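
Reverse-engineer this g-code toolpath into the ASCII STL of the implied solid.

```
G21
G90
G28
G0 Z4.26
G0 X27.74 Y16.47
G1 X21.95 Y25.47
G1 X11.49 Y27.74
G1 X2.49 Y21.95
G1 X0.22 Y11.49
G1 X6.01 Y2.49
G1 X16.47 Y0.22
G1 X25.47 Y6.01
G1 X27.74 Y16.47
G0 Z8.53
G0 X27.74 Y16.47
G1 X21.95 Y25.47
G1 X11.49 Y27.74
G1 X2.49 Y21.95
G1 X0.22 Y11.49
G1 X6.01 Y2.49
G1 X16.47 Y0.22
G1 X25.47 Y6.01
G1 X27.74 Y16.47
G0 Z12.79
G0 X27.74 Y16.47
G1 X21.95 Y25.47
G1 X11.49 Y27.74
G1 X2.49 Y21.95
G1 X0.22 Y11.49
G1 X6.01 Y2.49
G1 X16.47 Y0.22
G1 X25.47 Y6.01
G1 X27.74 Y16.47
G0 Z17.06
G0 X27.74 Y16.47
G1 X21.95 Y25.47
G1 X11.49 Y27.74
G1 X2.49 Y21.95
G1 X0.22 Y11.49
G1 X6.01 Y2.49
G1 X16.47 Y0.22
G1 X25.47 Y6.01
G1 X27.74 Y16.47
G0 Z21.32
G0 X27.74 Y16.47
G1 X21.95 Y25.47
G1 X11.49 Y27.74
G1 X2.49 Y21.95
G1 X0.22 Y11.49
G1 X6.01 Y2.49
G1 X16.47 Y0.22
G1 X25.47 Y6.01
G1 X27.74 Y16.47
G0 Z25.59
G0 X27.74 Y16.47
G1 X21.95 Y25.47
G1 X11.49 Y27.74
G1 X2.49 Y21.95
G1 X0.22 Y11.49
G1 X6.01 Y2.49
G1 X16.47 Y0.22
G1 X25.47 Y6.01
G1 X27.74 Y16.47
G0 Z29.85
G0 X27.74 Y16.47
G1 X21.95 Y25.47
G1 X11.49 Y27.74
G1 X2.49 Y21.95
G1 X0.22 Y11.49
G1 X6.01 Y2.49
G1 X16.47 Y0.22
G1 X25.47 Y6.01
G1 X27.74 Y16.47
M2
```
solid part
  facet normal 0.0000 0.0000 -1.0000
    outer loop
      vertex 11.49 27.74 0.00
      vertex 21.95 25.47 0.00
      vertex 27.74 16.47 0.00
    endloop
  endfacet
  facet normal 0.0000 0.0000 -1.0000
    outer loop
      vertex 2.49 21.95 0.00
      vertex 11.49 27.74 0.00
      vertex 27.74 16.47 0.00
    endloop
  endfacet
  facet normal 0.0000 0.0000 -1.0000
    outer loop
      vertex 0.22 11.49 0.00
      vertex 2.49 21.95 0.00
      vertex 27.74 16.47 0.00
    endloop
  endfacet
  facet normal 0.0000 0.0000 -1.0000
    outer loop
      vertex 6.01 2.49 0.00
      vertex 0.22 11.49 0.00
      vertex 27.74 16.47 0.00
    endloop
  endfacet
  facet normal 0.0000 0.0000 -1.0000
    outer loop
      vertex 16.47 0.22 0.00
      vertex 6.01 2.49 0.00
      vertex 27.74 16.47 0.00
    endloop
  endfacet
  facet normal 0.0000 0.0000 -1.0000
    outer loop
      vertex 25.47 6.01 0.00
      vertex 16.47 0.22 0.00
      vertex 27.74 16.47 0.00
    endloop
  endfacet
  facet normal 0.0000 0.0000 1.0000
    outer loop
      vertex 27.74 16.47 29.85
      vertex 21.95 25.47 29.85
      vertex 11.49 27.74 29.85
    endloop
  endfacet
  facet normal 0.0000 0.0000 1.0000
    outer loop
      vertex 27.74 16.47 29.85
      vertex 11.49 27.74 29.85
      vertex 2.49 21.95 29.85
    endloop
  endfacet
  facet normal 0.0000 0.0000 1.0000
    outer loop
      vertex 27.74 16.47 29.85
      vertex 2.49 21.95 29.85
      vertex 0.22 11.49 29.85
    endloop
  endfacet
  facet normal 0.0000 0.0000 1.0000
    outer loop
      vertex 27.74 16.47 29.85
      vertex 0.22 11.49 29.85
      vertex 6.01 2.49 29.85
    endloop
  endfacet
  facet normal 0.0000 0.0000 1.0000
    outer loop
      vertex 27.74 16.47 29.85
      vertex 6.01 2.49 29.85
      vertex 16.47 0.22 29.85
    endloop
  endfacet
  facet normal 0.0000 0.0000 1.0000
    outer loop
      vertex 27.74 16.47 29.85
      vertex 16.47 0.22 29.85
      vertex 25.47 6.01 29.85
    endloop
  endfacet
  facet normal 0.8410 0.5410 0.0000
    outer loop
      vertex 27.74 16.47 0.00
      vertex 21.95 25.47 0.00
      vertex 21.95 25.47 29.85
    endloop
  endfacet
  facet normal 0.8410 0.5410 0.0000
    outer loop
      vertex 27.74 16.47 0.00
      vertex 21.95 25.47 29.85
      vertex 27.74 16.47 29.85
    endloop
  endfacet
  facet normal 0.2121 0.9773 0.0000
    outer loop
      vertex 21.95 25.47 0.00
      vertex 11.49 27.74 0.00
      vertex 11.49 27.74 29.85
    endloop
  endfacet
  facet normal 0.2121 0.9773 0.0000
    outer loop
      vertex 21.95 25.47 0.00
      vertex 11.49 27.74 29.85
      vertex 21.95 25.47 29.85
    endloop
  endfacet
  facet normal -0.5410 0.8410 0.0000
    outer loop
      vertex 11.49 27.74 0.00
      vertex 2.49 21.95 0.00
      vertex 2.49 21.95 29.85
    endloop
  endfacet
  facet normal -0.5410 0.8410 0.0000
    outer loop
      vertex 11.49 27.74 0.00
      vertex 2.49 21.95 29.85
      vertex 11.49 27.74 29.85
    endloop
  endfacet
  facet normal -0.9773 0.2121 0.0000
    outer loop
      vertex 2.49 21.95 0.00
      vertex 0.22 11.49 0.00
      vertex 0.22 11.49 29.85
    endloop
  endfacet
  facet normal -0.9773 0.2121 0.0000
    outer loop
      vertex 2.49 21.95 0.00
      vertex 0.22 11.49 29.85
      vertex 2.49 21.95 29.85
    endloop
  endfacet
  facet normal -0.8410 -0.5410 0.0000
    outer loop
      vertex 0.22 11.49 0.00
      vertex 6.01 2.49 0.00
      vertex 6.01 2.49 29.85
    endloop
  endfacet
  facet normal -0.8410 -0.5410 0.0000
    outer loop
      vertex 0.22 11.49 0.00
      vertex 6.01 2.49 29.85
      vertex 0.22 11.49 29.85
    endloop
  endfacet
  facet normal -0.2121 -0.9773 0.0000
    outer loop
      vertex 6.01 2.49 0.00
      vertex 16.47 0.22 0.00
      vertex 16.47 0.22 29.85
    endloop
  endfacet
  facet normal -0.2121 -0.9773 0.0000
    outer loop
      vertex 6.01 2.49 0.00
      vertex 16.47 0.22 29.85
      vertex 6.01 2.49 29.85
    endloop
  endfacet
  facet normal 0.5410 -0.8410 0.0000
    outer loop
      vertex 16.47 0.22 0.00
      vertex 25.47 6.01 0.00
      vertex 25.47 6.01 29.85
    endloop
  endfacet
  facet normal 0.5410 -0.8410 0.0000
    outer loop
      vertex 16.47 0.22 0.00
      vertex 25.47 6.01 29.85
      vertex 16.47 0.22 29.85
    endloop
  endfacet
  facet normal 0.9773 -0.2121 0.0000
    outer loop
      vertex 25.47 6.01 0.00
      vertex 27.74 16.47 0.00
      vertex 27.74 16.47 29.85
    endloop
  endfacet
  facet normal 0.9773 -0.2121 0.0000
    outer loop
      vertex 25.47 6.01 0.00
      vertex 27.74 16.47 29.85
      vertex 25.47 6.01 29.85
    endloop
  endfacet
endsolid part

The G0 Z moves step by Δz≈4.26 mm. Every layer's G1 loop is the same polygon, so the solid is a straight extrusion of it from z=0 to z≈29.9. Closing with flat bottom and top caps and triangulating gives 28 facets — a regular 8-sided prism (a cylinder approximated with 8 flat sides), circumscribed radius ≈ 14 mm, height ≈ 29.9 mm.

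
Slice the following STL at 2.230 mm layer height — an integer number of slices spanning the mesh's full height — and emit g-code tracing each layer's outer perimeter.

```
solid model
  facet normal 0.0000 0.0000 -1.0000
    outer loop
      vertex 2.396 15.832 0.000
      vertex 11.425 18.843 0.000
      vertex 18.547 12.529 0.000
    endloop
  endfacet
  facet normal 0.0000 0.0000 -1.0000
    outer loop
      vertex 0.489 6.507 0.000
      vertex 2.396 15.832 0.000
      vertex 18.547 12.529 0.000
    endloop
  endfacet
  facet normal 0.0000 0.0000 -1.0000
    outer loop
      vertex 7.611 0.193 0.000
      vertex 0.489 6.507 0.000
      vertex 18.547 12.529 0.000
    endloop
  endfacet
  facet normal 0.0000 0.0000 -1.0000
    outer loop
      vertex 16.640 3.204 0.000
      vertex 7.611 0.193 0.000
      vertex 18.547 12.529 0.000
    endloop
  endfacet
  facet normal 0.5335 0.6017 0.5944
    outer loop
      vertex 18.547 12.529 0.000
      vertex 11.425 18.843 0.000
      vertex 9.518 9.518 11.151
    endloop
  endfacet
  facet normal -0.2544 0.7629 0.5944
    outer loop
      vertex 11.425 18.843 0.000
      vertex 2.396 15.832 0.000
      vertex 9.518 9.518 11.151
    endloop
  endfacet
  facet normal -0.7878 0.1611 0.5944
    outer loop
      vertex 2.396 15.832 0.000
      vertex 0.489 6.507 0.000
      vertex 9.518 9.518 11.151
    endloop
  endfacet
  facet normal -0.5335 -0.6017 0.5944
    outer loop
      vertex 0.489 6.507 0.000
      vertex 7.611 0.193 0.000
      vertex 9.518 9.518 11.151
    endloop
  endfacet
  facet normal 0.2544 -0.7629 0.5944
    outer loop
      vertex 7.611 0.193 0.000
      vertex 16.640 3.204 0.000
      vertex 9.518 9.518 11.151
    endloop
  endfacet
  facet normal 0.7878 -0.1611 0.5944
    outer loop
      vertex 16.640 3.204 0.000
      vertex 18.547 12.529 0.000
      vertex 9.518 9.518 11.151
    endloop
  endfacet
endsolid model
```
; perimeter-only toolpath
G21 ; units = mm
G90 ; absolute positioning
G28 ; home
; layer 1
G0 Z2.230
G0 X16.741 Y11.927
G1 X11.044 Y16.978
G1 X3.820 Y14.569
G1 X2.295 Y7.109
G1 X7.992 Y2.058
G1 X15.216 Y4.467
G1 X16.741 Y11.927
; layer 2
G0 Z4.460
G0 X14.935 Y11.325
G1 X10.662 Y15.113
G1 X5.245 Y13.306
G1 X4.101 Y7.711
G1 X8.374 Y3.923
G1 X13.791 Y5.730
G1 X14.935 Y11.325
; layer 3
G0 Z6.691
G0 X13.130 Y10.722
G1 X10.281 Y13.248
G1 X6.669 Y12.044
G1 X5.906 Y8.314
G1 X8.755 Y5.788
G1 X12.367 Y6.992
G1 X13.130 Y10.722
; layer 4
G0 Z8.921
G0 X11.324 Y10.120
G1 X9.899 Y11.383
G1 X8.094 Y10.781
G1 X7.712 Y8.916
G1 X9.137 Y7.653
G1 X10.942 Y8.255
G1 X11.324 Y10.120
M2 ; end

The solid is a regular 6-sided pyramid, base circumscribed radius ≈ 9.52 mm, apex at z ≈ 11.2 mm. Slicing at Δz = 2.230 mm — 5 equal slices spanning the solid's height, so layer i sits at z = i·h/5 — gives 4 non-empty perimeters. Each is a 6-segment closed polygon; G0 lifts to the layer z and rapids to the start vertex, then G1 traces the edges. The cross-section shrinks linearly with z (the slice at the apex is degenerate and omitted).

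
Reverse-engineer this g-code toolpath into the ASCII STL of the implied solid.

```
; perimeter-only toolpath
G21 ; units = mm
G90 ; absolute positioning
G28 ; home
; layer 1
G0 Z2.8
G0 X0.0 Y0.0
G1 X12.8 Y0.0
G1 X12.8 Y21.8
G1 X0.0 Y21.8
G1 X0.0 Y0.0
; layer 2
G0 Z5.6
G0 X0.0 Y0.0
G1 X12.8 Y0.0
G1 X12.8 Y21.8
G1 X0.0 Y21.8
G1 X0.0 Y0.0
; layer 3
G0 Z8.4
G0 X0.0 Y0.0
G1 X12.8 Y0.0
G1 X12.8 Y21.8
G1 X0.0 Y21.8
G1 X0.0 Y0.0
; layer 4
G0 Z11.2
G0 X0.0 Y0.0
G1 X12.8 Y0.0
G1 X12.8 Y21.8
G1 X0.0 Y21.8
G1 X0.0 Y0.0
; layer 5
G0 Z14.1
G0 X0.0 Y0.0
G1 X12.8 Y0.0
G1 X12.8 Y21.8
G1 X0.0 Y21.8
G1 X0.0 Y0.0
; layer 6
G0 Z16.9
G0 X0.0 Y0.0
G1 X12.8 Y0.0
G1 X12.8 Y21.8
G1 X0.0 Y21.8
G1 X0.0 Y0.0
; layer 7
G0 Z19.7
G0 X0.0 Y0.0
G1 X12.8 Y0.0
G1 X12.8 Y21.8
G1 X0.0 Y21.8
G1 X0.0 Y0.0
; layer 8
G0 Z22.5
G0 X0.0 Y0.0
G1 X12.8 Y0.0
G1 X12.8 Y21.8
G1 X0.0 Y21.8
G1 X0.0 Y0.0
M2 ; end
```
solid part
  facet normal 0.0000 0.0000 -1.0000
    outer loop
      vertex 12.8 21.8 0.0
      vertex 12.8 0.0 0.0
      vertex 0.0 0.0 0.0
    endloop
  endfacet
  facet normal 0.0000 0.0000 -1.0000
    outer loop
      vertex 0.0 21.8 0.0
      vertex 12.8 21.8 0.0
      vertex 0.0 0.0 0.0
    endloop
  endfacet
  facet normal 0.0000 0.0000 1.0000
    outer loop
      vertex 0.0 0.0 22.5
      vertex 12.8 0.0 22.5
      vertex 12.8 21.8 22.5
    endloop
  endfacet
  facet normal 0.0000 0.0000 1.0000
    outer loop
      vertex 0.0 0.0 22.5
      vertex 12.8 21.8 22.5
      vertex 0.0 21.8 22.5
    endloop
  endfacet
  facet normal 0.0000 -1.0000 0.0000
    outer loop
      vertex 0.0 0.0 0.0
      vertex 12.8 0.0 0.0
      vertex 12.8 0.0 22.5
    endloop
  endfacet
  facet normal 0.0000 -1.0000 0.0000
    outer loop
      vertex 0.0 0.0 0.0
      vertex 12.8 0.0 22.5
      vertex 0.0 0.0 22.5
    endloop
  endfacet
  facet normal 0.0000 1.0000 0.0000
    outer loop
      vertex 12.8 21.8 22.5
      vertex 12.8 21.8 0.0
      vertex 0.0 21.8 0.0
    endloop
  endfacet
  facet normal 0.0000 1.0000 0.0000
    outer loop
      vertex 0.0 21.8 22.5
      vertex 12.8 21.8 22.5
      vertex 0.0 21.8 0.0
    endloop
  endfacet
  facet normal -1.0000 0.0000 0.0000
    outer loop
      vertex 0.0 21.8 22.5
      vertex 0.0 21.8 0.0
      vertex 0.0 0.0 0.0
    endloop
  endfacet
  facet normal -1.0000 0.0000 0.0000
    outer loop
      vertex 0.0 0.0 22.5
      vertex 0.0 21.8 22.5
      vertex 0.0 0.0 0.0
    endloop
  endfacet
  facet normal 1.0000 0.0000 0.0000
    outer loop
      vertex 12.8 0.0 0.0
      vertex 12.8 21.8 0.0
      vertex 12.8 21.8 22.5
    endloop
  endfacet
  facet normal 1.0000 0.0000 0.0000
    outer loop
      vertex 12.8 0.0 0.0
      vertex 12.8 21.8 22.5
      vertex 12.8 0.0 22.5
    endloop
  endfacet
endsolid part

The G0 Z moves step by Δz≈2.8 mm. Every layer's G1 loop is the same polygon, so the solid is a straight extrusion of it from z=0 to z≈22.5. Closing with flat bottom and top caps and triangulating gives 12 facets — a rectangular box, roughly 12.8 × 21.8 mm footprint and 22.5 mm tall.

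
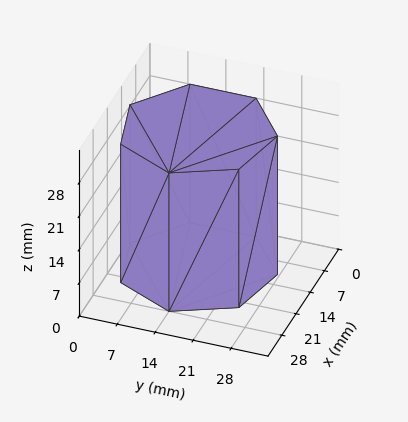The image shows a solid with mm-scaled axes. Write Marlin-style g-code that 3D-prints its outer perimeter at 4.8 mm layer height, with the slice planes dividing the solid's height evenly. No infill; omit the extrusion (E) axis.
Reading the render: the shape is a regular 7-sided prism (a cylinder approximated with 7 flat sides), circumscribed radius ≈ 14 mm, height ≈ 29 mm (dimensions read to the nearest mm from the axis ticks). For the g-code, the solid's height is divided into equal slices at the stated Δz and each level perimeter traced with G1 moves after a G0 lift.

; perimeter-only toolpath
G21 ; units = mm
G90 ; absolute positioning
G28 ; home
; layer 1
G0 Z4.8
G0 X28.0 Y14.0
G1 X22.7 Y24.9
G1 X10.9 Y27.6
G1 X1.4 Y20.1
G1 X1.4 Y7.9
G1 X10.9 Y0.4
G1 X22.7 Y3.1
G1 X28.0 Y14.0
; layer 2
G0 Z9.7
G0 X28.0 Y14.0
G1 X22.7 Y24.9
G1 X10.9 Y27.6
G1 X1.4 Y20.1
G1 X1.4 Y7.9
G1 X10.9 Y0.4
G1 X22.7 Y3.1
G1 X28.0 Y14.0
; layer 3
G0 Z14.5
G0 X28.0 Y14.0
G1 X22.7 Y24.9
G1 X10.9 Y27.6
G1 X1.4 Y20.1
G1 X1.4 Y7.9
G1 X10.9 Y0.4
G1 X22.7 Y3.1
G1 X28.0 Y14.0
; layer 4
G0 Z19.3
G0 X28.0 Y14.0
G1 X22.7 Y24.9
G1 X10.9 Y27.6
G1 X1.4 Y20.1
G1 X1.4 Y7.9
G1 X10.9 Y0.4
G1 X22.7 Y3.1
G1 X28.0 Y14.0
; layer 5
G0 Z24.2
G0 X28.0 Y14.0
G1 X22.7 Y24.9
G1 X10.9 Y27.6
G1 X1.4 Y20.1
G1 X1.4 Y7.9
G1 X10.9 Y0.4
G1 X22.7 Y3.1
G1 X28.0 Y14.0
; layer 6
G0 Z29.0
G0 X28.0 Y14.0
G1 X22.7 Y24.9
G1 X10.9 Y27.6
G1 X1.4 Y20.1
G1 X1.4 Y7.9
G1 X10.9 Y0.4
G1 X22.7 Y3.1
G1 X28.0 Y14.0
M2 ; end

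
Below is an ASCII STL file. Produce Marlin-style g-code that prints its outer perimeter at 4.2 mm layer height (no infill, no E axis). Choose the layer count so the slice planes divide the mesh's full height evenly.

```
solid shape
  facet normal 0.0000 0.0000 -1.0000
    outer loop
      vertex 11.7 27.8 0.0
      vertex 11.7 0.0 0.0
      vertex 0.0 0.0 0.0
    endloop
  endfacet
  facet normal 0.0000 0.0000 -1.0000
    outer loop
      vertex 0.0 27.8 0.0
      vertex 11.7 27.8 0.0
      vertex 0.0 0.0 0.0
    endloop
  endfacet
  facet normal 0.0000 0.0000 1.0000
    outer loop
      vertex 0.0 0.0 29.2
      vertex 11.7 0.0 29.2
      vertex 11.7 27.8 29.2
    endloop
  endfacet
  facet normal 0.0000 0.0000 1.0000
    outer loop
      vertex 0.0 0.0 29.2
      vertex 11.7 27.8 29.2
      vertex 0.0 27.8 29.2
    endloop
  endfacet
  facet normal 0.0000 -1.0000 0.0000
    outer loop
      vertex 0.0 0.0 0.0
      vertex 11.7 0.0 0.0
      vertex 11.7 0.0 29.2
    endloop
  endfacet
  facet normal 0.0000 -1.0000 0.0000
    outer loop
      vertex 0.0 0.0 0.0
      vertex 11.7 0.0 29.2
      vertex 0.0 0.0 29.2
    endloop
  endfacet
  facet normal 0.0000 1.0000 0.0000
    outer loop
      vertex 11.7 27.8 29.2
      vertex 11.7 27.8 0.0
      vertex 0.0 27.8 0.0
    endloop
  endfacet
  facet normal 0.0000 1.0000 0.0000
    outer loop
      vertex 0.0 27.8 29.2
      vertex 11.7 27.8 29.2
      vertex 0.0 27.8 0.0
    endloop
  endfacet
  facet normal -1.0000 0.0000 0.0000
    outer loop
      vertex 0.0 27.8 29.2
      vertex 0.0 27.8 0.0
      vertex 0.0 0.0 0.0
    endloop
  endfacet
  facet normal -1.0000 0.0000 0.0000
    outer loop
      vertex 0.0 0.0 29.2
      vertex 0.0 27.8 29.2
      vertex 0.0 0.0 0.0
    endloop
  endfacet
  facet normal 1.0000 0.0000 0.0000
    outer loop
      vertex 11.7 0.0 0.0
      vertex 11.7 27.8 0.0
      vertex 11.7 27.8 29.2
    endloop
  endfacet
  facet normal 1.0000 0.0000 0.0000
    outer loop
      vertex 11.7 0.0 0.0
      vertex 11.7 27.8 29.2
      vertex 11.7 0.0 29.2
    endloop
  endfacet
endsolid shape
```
; perimeter-only toolpath
G21 ; units = mm
G90 ; absolute positioning
G28 ; home
; layer 1
G0 Z4.2
G0 X0.0 Y0.0
G1 X11.7 Y0.0
G1 X11.7 Y27.8
G1 X0.0 Y27.8
G1 X0.0 Y0.0
; layer 2
G0 Z8.3
G0 X0.0 Y0.0
G1 X11.7 Y0.0
G1 X11.7 Y27.8
G1 X0.0 Y27.8
G1 X0.0 Y0.0
; layer 3
G0 Z12.5
G0 X0.0 Y0.0
G1 X11.7 Y0.0
G1 X11.7 Y27.8
G1 X0.0 Y27.8
G1 X0.0 Y0.0
; layer 4
G0 Z16.7
G0 X0.0 Y0.0
G1 X11.7 Y0.0
G1 X11.7 Y27.8
G1 X0.0 Y27.8
G1 X0.0 Y0.0
; layer 5
G0 Z20.9
G0 X0.0 Y0.0
G1 X11.7 Y0.0
G1 X11.7 Y27.8
G1 X0.0 Y27.8
G1 X0.0 Y0.0
; layer 6
G0 Z25.0
G0 X0.0 Y0.0
G1 X11.7 Y0.0
G1 X11.7 Y27.8
G1 X0.0 Y27.8
G1 X0.0 Y0.0
; layer 7
G0 Z29.2
G0 X0.0 Y0.0
G1 X11.7 Y0.0
G1 X11.7 Y27.8
G1 X0.0 Y27.8
G1 X0.0 Y0.0
M2 ; end

The solid is a rectangular box, roughly 11.7 × 27.8 mm footprint and 29.2 mm tall. Slicing at Δz = 4.2 mm — 7 equal slices spanning the solid's height, so layer i sits at z = i·h/7 — gives 7 non-empty perimeters. Each is a 4-segment closed polygon; G0 lifts to the layer z and rapids to the start vertex, then G1 traces the edges.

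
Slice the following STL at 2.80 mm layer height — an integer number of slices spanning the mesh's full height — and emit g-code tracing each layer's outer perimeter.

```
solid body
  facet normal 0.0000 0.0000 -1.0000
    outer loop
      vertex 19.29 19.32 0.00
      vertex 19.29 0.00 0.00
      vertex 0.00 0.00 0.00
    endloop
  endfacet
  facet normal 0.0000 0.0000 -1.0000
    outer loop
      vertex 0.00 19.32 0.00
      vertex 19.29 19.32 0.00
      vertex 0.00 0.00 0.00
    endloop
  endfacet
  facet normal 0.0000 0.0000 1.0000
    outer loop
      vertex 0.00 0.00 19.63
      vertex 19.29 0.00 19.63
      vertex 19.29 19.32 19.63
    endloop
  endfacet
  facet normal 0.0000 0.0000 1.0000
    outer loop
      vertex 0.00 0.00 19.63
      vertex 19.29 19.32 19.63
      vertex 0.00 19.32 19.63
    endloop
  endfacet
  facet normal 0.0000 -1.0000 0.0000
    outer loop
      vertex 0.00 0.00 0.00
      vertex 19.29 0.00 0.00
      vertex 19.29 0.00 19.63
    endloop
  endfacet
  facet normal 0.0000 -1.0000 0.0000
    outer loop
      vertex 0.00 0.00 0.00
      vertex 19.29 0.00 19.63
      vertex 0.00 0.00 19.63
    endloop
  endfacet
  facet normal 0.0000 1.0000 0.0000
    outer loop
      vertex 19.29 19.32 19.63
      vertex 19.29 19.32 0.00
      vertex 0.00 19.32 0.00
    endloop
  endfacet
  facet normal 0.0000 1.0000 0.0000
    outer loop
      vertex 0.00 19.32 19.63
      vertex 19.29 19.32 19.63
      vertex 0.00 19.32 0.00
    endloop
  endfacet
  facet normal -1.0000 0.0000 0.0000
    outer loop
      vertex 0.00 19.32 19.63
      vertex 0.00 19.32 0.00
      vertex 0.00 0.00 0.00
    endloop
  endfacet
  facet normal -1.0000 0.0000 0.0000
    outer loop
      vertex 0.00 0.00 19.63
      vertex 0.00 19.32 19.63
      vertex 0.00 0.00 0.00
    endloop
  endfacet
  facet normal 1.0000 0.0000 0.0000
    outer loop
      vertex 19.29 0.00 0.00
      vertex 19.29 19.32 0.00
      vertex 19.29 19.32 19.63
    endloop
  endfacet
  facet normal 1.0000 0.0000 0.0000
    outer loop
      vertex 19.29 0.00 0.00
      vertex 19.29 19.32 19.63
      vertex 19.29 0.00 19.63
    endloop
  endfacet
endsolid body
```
; perimeter-only toolpath
G21 ; units = mm
G90 ; absolute positioning
G28 ; home
; layer 1
G0 Z2.80
G0 X0.00 Y0.00
G1 X19.29 Y0.00
G1 X19.29 Y19.32
G1 X0.00 Y19.32
G1 X0.00 Y0.00
; layer 2
G0 Z5.61
G0 X0.00 Y0.00
G1 X19.29 Y0.00
G1 X19.29 Y19.32
G1 X0.00 Y19.32
G1 X0.00 Y0.00
; layer 3
G0 Z8.41
G0 X0.00 Y0.00
G1 X19.29 Y0.00
G1 X19.29 Y19.32
G1 X0.00 Y19.32
G1 X0.00 Y0.00
; layer 4
G0 Z11.22
G0 X0.00 Y0.00
G1 X19.29 Y0.00
G1 X19.29 Y19.32
G1 X0.00 Y19.32
G1 X0.00 Y0.00
; layer 5
G0 Z14.02
G0 X0.00 Y0.00
G1 X19.29 Y0.00
G1 X19.29 Y19.32
G1 X0.00 Y19.32
G1 X0.00 Y0.00
; layer 6
G0 Z16.83
G0 X0.00 Y0.00
G1 X19.29 Y0.00
G1 X19.29 Y19.32
G1 X0.00 Y19.32
G1 X0.00 Y0.00
; layer 7
G0 Z19.63
G0 X0.00 Y0.00
G1 X19.29 Y0.00
G1 X19.29 Y19.32
G1 X0.00 Y19.32
G1 X0.00 Y0.00
M2 ; end

The solid is a rectangular box, roughly 19.3 × 19.3 mm footprint and 19.6 mm tall. Slicing at Δz = 2.80 mm — 7 equal slices spanning the solid's height, so layer i sits at z = i·h/7 — gives 7 non-empty perimeters. Each is a 4-segment closed polygon; G0 lifts to the layer z and rapids to the start vertex, then G1 traces the edges.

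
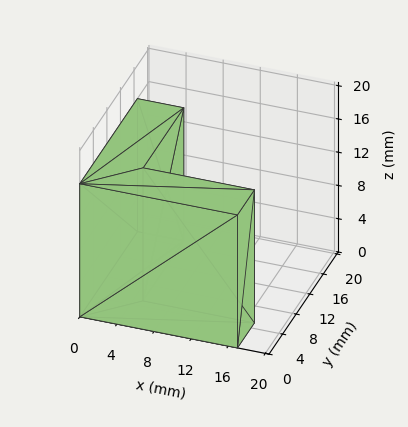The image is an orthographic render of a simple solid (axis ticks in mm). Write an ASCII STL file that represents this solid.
Reading the render: the shape is an L-shaped prism: outer 17 × 17 mm, arm thicknesses ≈ 5 mm (horizontal) and 5 mm (vertical), extruded 16 mm in z (dimensions read to the nearest mm from the axis ticks). For the STL, each face is triangulated and given an outward normal.

solid part
  facet normal 0.0000 0.0000 -1.0000
    outer loop
      vertex 17.0 5.0 0.0
      vertex 17.0 0.0 0.0
      vertex 0.0 0.0 0.0
    endloop
  endfacet
  facet normal 0.0000 0.0000 -1.0000
    outer loop
      vertex 5.0 5.0 0.0
      vertex 17.0 5.0 0.0
      vertex 0.0 0.0 0.0
    endloop
  endfacet
  facet normal 0.0000 0.0000 -1.0000
    outer loop
      vertex 5.0 17.0 0.0
      vertex 5.0 5.0 0.0
      vertex 0.0 0.0 0.0
    endloop
  endfacet
  facet normal 0.0000 0.0000 -1.0000
    outer loop
      vertex 0.0 17.0 0.0
      vertex 5.0 17.0 0.0
      vertex 0.0 0.0 0.0
    endloop
  endfacet
  facet normal 0.0000 0.0000 1.0000
    outer loop
      vertex 0.0 0.0 16.0
      vertex 17.0 0.0 16.0
      vertex 17.0 5.0 16.0
    endloop
  endfacet
  facet normal 0.0000 0.0000 1.0000
    outer loop
      vertex 0.0 0.0 16.0
      vertex 17.0 5.0 16.0
      vertex 5.0 5.0 16.0
    endloop
  endfacet
  facet normal 0.0000 0.0000 1.0000
    outer loop
      vertex 0.0 0.0 16.0
      vertex 5.0 5.0 16.0
      vertex 5.0 17.0 16.0
    endloop
  endfacet
  facet normal 0.0000 0.0000 1.0000
    outer loop
      vertex 0.0 0.0 16.0
      vertex 5.0 17.0 16.0
      vertex 0.0 17.0 16.0
    endloop
  endfacet
  facet normal 0.0000 -1.0000 0.0000
    outer loop
      vertex 0.0 0.0 0.0
      vertex 17.0 0.0 0.0
      vertex 17.0 0.0 16.0
    endloop
  endfacet
  facet normal 0.0000 -1.0000 0.0000
    outer loop
      vertex 0.0 0.0 0.0
      vertex 17.0 0.0 16.0
      vertex 0.0 0.0 16.0
    endloop
  endfacet
  facet normal 1.0000 0.0000 0.0000
    outer loop
      vertex 17.0 0.0 0.0
      vertex 17.0 5.0 0.0
      vertex 17.0 5.0 16.0
    endloop
  endfacet
  facet normal 1.0000 0.0000 0.0000
    outer loop
      vertex 17.0 0.0 0.0
      vertex 17.0 5.0 16.0
      vertex 17.0 0.0 16.0
    endloop
  endfacet
  facet normal 0.0000 1.0000 0.0000
    outer loop
      vertex 17.0 5.0 0.0
      vertex 5.0 5.0 0.0
      vertex 5.0 5.0 16.0
    endloop
  endfacet
  facet normal 0.0000 1.0000 0.0000
    outer loop
      vertex 17.0 5.0 0.0
      vertex 5.0 5.0 16.0
      vertex 17.0 5.0 16.0
    endloop
  endfacet
  facet normal 1.0000 0.0000 0.0000
    outer loop
      vertex 5.0 5.0 0.0
      vertex 5.0 17.0 0.0
      vertex 5.0 17.0 16.0
    endloop
  endfacet
  facet normal 1.0000 0.0000 0.0000
    outer loop
      vertex 5.0 5.0 0.0
      vertex 5.0 17.0 16.0
      vertex 5.0 5.0 16.0
    endloop
  endfacet
  facet normal 0.0000 1.0000 0.0000
    outer loop
      vertex 5.0 17.0 0.0
      vertex 0.0 17.0 0.0
      vertex 0.0 17.0 16.0
    endloop
  endfacet
  facet normal 0.0000 1.0000 0.0000
    outer loop
      vertex 5.0 17.0 0.0
      vertex 0.0 17.0 16.0
      vertex 5.0 17.0 16.0
    endloop
  endfacet
  facet normal -1.0000 0.0000 0.0000
    outer loop
      vertex 0.0 17.0 0.0
      vertex 0.0 0.0 0.0
      vertex 0.0 0.0 16.0
    endloop
  endfacet
  facet normal -1.0000 0.0000 0.0000
    outer loop
      vertex 0.0 17.0 0.0
      vertex 0.0 0.0 16.0
      vertex 0.0 17.0 16.0
    endloop
  endfacet
endsolid part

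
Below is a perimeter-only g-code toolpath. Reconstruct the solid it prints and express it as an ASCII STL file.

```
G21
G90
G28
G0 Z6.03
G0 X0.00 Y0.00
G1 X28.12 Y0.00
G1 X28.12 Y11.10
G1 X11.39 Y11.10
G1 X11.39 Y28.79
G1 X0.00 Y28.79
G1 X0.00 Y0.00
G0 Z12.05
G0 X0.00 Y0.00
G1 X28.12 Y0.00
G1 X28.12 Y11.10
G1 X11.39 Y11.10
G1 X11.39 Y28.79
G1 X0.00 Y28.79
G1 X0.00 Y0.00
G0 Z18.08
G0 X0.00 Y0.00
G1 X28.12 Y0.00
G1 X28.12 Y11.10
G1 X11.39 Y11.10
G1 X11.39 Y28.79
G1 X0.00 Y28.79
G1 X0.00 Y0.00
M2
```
solid part
  facet normal 0.0000 0.0000 -1.0000
    outer loop
      vertex 28.12 11.10 0.00
      vertex 28.12 0.00 0.00
      vertex 0.00 0.00 0.00
    endloop
  endfacet
  facet normal 0.0000 0.0000 -1.0000
    outer loop
      vertex 11.39 11.10 0.00
      vertex 28.12 11.10 0.00
      vertex 0.00 0.00 0.00
    endloop
  endfacet
  facet normal 0.0000 0.0000 -1.0000
    outer loop
      vertex 11.39 28.79 0.00
      vertex 11.39 11.10 0.00
      vertex 0.00 0.00 0.00
    endloop
  endfacet
  facet normal 0.0000 0.0000 -1.0000
    outer loop
      vertex 0.00 28.79 0.00
      vertex 11.39 28.79 0.00
      vertex 0.00 0.00 0.00
    endloop
  endfacet
  facet normal 0.0000 0.0000 1.0000
    outer loop
      vertex 0.00 0.00 18.08
      vertex 28.12 0.00 18.08
      vertex 28.12 11.10 18.08
    endloop
  endfacet
  facet normal 0.0000 0.0000 1.0000
    outer loop
      vertex 0.00 0.00 18.08
      vertex 28.12 11.10 18.08
      vertex 11.39 11.10 18.08
    endloop
  endfacet
  facet normal 0.0000 0.0000 1.0000
    outer loop
      vertex 0.00 0.00 18.08
      vertex 11.39 11.10 18.08
      vertex 11.39 28.79 18.08
    endloop
  endfacet
  facet normal 0.0000 0.0000 1.0000
    outer loop
      vertex 0.00 0.00 18.08
      vertex 11.39 28.79 18.08
      vertex 0.00 28.79 18.08
    endloop
  endfacet
  facet normal 0.0000 -1.0000 0.0000
    outer loop
      vertex 0.00 0.00 0.00
      vertex 28.12 0.00 0.00
      vertex 28.12 0.00 18.08
    endloop
  endfacet
  facet normal 0.0000 -1.0000 0.0000
    outer loop
      vertex 0.00 0.00 0.00
      vertex 28.12 0.00 18.08
      vertex 0.00 0.00 18.08
    endloop
  endfacet
  facet normal 1.0000 0.0000 0.0000
    outer loop
      vertex 28.12 0.00 0.00
      vertex 28.12 11.10 0.00
      vertex 28.12 11.10 18.08
    endloop
  endfacet
  facet normal 1.0000 0.0000 0.0000
    outer loop
      vertex 28.12 0.00 0.00
      vertex 28.12 11.10 18.08
      vertex 28.12 0.00 18.08
    endloop
  endfacet
  facet normal 0.0000 1.0000 0.0000
    outer loop
      vertex 28.12 11.10 0.00
      vertex 11.39 11.10 0.00
      vertex 11.39 11.10 18.08
    endloop
  endfacet
  facet normal 0.0000 1.0000 0.0000
    outer loop
      vertex 28.12 11.10 0.00
      vertex 11.39 11.10 18.08
      vertex 28.12 11.10 18.08
    endloop
  endfacet
  facet normal 1.0000 0.0000 0.0000
    outer loop
      vertex 11.39 11.10 0.00
      vertex 11.39 28.79 0.00
      vertex 11.39 28.79 18.08
    endloop
  endfacet
  facet normal 1.0000 0.0000 0.0000
    outer loop
      vertex 11.39 11.10 0.00
      vertex 11.39 28.79 18.08
      vertex 11.39 11.10 18.08
    endloop
  endfacet
  facet normal 0.0000 1.0000 0.0000
    outer loop
      vertex 11.39 28.79 0.00
      vertex 0.00 28.79 0.00
      vertex 0.00 28.79 18.08
    endloop
  endfacet
  facet normal 0.0000 1.0000 0.0000
    outer loop
      vertex 11.39 28.79 0.00
      vertex 0.00 28.79 18.08
      vertex 11.39 28.79 18.08
    endloop
  endfacet
  facet normal -1.0000 0.0000 0.0000
    outer loop
      vertex 0.00 28.79 0.00
      vertex 0.00 0.00 0.00
      vertex 0.00 0.00 18.08
    endloop
  endfacet
  facet normal -1.0000 0.0000 0.0000
    outer loop
      vertex 0.00 28.79 0.00
      vertex 0.00 0.00 18.08
      vertex 0.00 28.79 18.08
    endloop
  endfacet
endsolid part

The G0 Z moves step by Δz≈6.03 mm. Every layer's G1 loop is the same polygon, so the solid is a straight extrusion of it from z=0 to z≈18.1. Closing with flat bottom and top caps and triangulating gives 20 facets — an L-shaped prism: outer 28.1 × 28.8 mm, arm thicknesses ≈ 11.1 mm (horizontal) and 11.4 mm (vertical), extruded 18.1 mm in z.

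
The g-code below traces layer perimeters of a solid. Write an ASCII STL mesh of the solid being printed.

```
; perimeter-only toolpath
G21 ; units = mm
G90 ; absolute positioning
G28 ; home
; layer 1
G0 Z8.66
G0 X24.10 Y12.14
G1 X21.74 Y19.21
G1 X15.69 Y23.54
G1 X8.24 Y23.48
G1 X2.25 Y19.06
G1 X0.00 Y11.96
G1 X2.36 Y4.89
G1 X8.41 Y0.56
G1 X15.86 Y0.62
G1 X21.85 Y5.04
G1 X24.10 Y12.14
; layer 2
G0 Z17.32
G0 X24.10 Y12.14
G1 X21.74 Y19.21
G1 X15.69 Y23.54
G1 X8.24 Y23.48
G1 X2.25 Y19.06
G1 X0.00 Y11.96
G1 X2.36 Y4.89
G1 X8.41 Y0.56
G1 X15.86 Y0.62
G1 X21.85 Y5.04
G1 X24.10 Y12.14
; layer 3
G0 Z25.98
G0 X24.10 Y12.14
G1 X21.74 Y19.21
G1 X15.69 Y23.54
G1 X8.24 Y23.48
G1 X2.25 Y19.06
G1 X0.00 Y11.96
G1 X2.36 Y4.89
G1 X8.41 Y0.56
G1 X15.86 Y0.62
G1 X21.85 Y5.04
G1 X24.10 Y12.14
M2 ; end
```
solid part
  facet normal 0.0000 0.0000 -1.0000
    outer loop
      vertex 15.69 23.54 0.00
      vertex 21.74 19.21 0.00
      vertex 24.10 12.14 0.00
    endloop
  endfacet
  facet normal 0.0000 0.0000 -1.0000
    outer loop
      vertex 8.24 23.48 0.00
      vertex 15.69 23.54 0.00
      vertex 24.10 12.14 0.00
    endloop
  endfacet
  facet normal 0.0000 0.0000 -1.0000
    outer loop
      vertex 2.25 19.06 0.00
      vertex 8.24 23.48 0.00
      vertex 24.10 12.14 0.00
    endloop
  endfacet
  facet normal 0.0000 0.0000 -1.0000
    outer loop
      vertex 0.00 11.96 0.00
      vertex 2.25 19.06 0.00
      vertex 24.10 12.14 0.00
    endloop
  endfacet
  facet normal 0.0000 0.0000 -1.0000
    outer loop
      vertex 2.36 4.89 0.00
      vertex 0.00 11.96 0.00
      vertex 24.10 12.14 0.00
    endloop
  endfacet
  facet normal 0.0000 0.0000 -1.0000
    outer loop
      vertex 8.41 0.56 0.00
      vertex 2.36 4.89 0.00
      vertex 24.10 12.14 0.00
    endloop
  endfacet
  facet normal 0.0000 0.0000 -1.0000
    outer loop
      vertex 15.86 0.62 0.00
      vertex 8.41 0.56 0.00
      vertex 24.10 12.14 0.00
    endloop
  endfacet
  facet normal 0.0000 0.0000 -1.0000
    outer loop
      vertex 21.85 5.04 0.00
      vertex 15.86 0.62 0.00
      vertex 24.10 12.14 0.00
    endloop
  endfacet
  facet normal 0.0000 0.0000 1.0000
    outer loop
      vertex 24.10 12.14 25.98
      vertex 21.74 19.21 25.98
      vertex 15.69 23.54 25.98
    endloop
  endfacet
  facet normal 0.0000 0.0000 1.0000
    outer loop
      vertex 24.10 12.14 25.98
      vertex 15.69 23.54 25.98
      vertex 8.24 23.48 25.98
    endloop
  endfacet
  facet normal 0.0000 0.0000 1.0000
    outer loop
      vertex 24.10 12.14 25.98
      vertex 8.24 23.48 25.98
      vertex 2.25 19.06 25.98
    endloop
  endfacet
  facet normal 0.0000 0.0000 1.0000
    outer loop
      vertex 24.10 12.14 25.98
      vertex 2.25 19.06 25.98
      vertex 0.00 11.96 25.98
    endloop
  endfacet
  facet normal 0.0000 0.0000 1.0000
    outer loop
      vertex 24.10 12.14 25.98
      vertex 0.00 11.96 25.98
      vertex 2.36 4.89 25.98
    endloop
  endfacet
  facet normal 0.0000 0.0000 1.0000
    outer loop
      vertex 24.10 12.14 25.98
      vertex 2.36 4.89 25.98
      vertex 8.41 0.56 25.98
    endloop
  endfacet
  facet normal 0.0000 0.0000 1.0000
    outer loop
      vertex 24.10 12.14 25.98
      vertex 8.41 0.56 25.98
      vertex 15.86 0.62 25.98
    endloop
  endfacet
  facet normal 0.0000 0.0000 1.0000
    outer loop
      vertex 24.10 12.14 25.98
      vertex 15.86 0.62 25.98
      vertex 21.85 5.04 25.98
    endloop
  endfacet
  facet normal 0.9485 0.3166 0.0000
    outer loop
      vertex 24.10 12.14 0.00
      vertex 21.74 19.21 0.00
      vertex 21.74 19.21 25.98
    endloop
  endfacet
  facet normal 0.9485 0.3166 0.0000
    outer loop
      vertex 24.10 12.14 0.00
      vertex 21.74 19.21 25.98
      vertex 24.10 12.14 25.98
    endloop
  endfacet
  facet normal 0.5820 0.8132 0.0000
    outer loop
      vertex 21.74 19.21 0.00
      vertex 15.69 23.54 0.00
      vertex 15.69 23.54 25.98
    endloop
  endfacet
  facet normal 0.5820 0.8132 0.0000
    outer loop
      vertex 21.74 19.21 0.00
      vertex 15.69 23.54 25.98
      vertex 21.74 19.21 25.98
    endloop
  endfacet
  facet normal -0.0081 1.0000 0.0000
    outer loop
      vertex 15.69 23.54 0.00
      vertex 8.24 23.48 0.00
      vertex 8.24 23.48 25.98
    endloop
  endfacet
  facet normal -0.0081 1.0000 0.0000
    outer loop
      vertex 15.69 23.54 0.00
      vertex 8.24 23.48 25.98
      vertex 15.69 23.54 25.98
    endloop
  endfacet
  facet normal -0.5937 0.8047 0.0000
    outer loop
      vertex 8.24 23.48 0.00
      vertex 2.25 19.06 0.00
      vertex 2.25 19.06 25.98
    endloop
  endfacet
  facet normal -0.5937 0.8047 0.0000
    outer loop
      vertex 8.24 23.48 0.00
      vertex 2.25 19.06 25.98
      vertex 8.24 23.48 25.98
    endloop
  endfacet
  facet normal -0.9533 0.3021 0.0000
    outer loop
      vertex 2.25 19.06 0.00
      vertex 0.00 11.96 0.00
      vertex 0.00 11.96 25.98
    endloop
  endfacet
  facet normal -0.9533 0.3021 0.0000
    outer loop
      vertex 2.25 19.06 0.00
      vertex 0.00 11.96 25.98
      vertex 2.25 19.06 25.98
    endloop
  endfacet
  facet normal -0.9485 -0.3166 0.0000
    outer loop
      vertex 0.00 11.96 0.00
      vertex 2.36 4.89 0.00
      vertex 2.36 4.89 25.98
    endloop
  endfacet
  facet normal -0.9485 -0.3166 0.0000
    outer loop
      vertex 0.00 11.96 0.00
      vertex 2.36 4.89 25.98
      vertex 0.00 11.96 25.98
    endloop
  endfacet
  facet normal -0.5820 -0.8132 0.0000
    outer loop
      vertex 2.36 4.89 0.00
      vertex 8.41 0.56 0.00
      vertex 8.41 0.56 25.98
    endloop
  endfacet
  facet normal -0.5820 -0.8132 0.0000
    outer loop
      vertex 2.36 4.89 0.00
      vertex 8.41 0.56 25.98
      vertex 2.36 4.89 25.98
    endloop
  endfacet
  facet normal 0.0081 -1.0000 0.0000
    outer loop
      vertex 8.41 0.56 0.00
      vertex 15.86 0.62 0.00
      vertex 15.86 0.62 25.98
    endloop
  endfacet
  facet normal 0.0081 -1.0000 0.0000
    outer loop
      vertex 8.41 0.56 0.00
      vertex 15.86 0.62 25.98
      vertex 8.41 0.56 25.98
    endloop
  endfacet
  facet normal 0.5937 -0.8047 0.0000
    outer loop
      vertex 15.86 0.62 0.00
      vertex 21.85 5.04 0.00
      vertex 21.85 5.04 25.98
    endloop
  endfacet
  facet normal 0.5937 -0.8047 0.0000
    outer loop
      vertex 15.86 0.62 0.00
      vertex 21.85 5.04 25.98
      vertex 15.86 0.62 25.98
    endloop
  endfacet
  facet normal 0.9533 -0.3021 0.0000
    outer loop
      vertex 21.85 5.04 0.00
      vertex 24.10 12.14 0.00
      vertex 24.10 12.14 25.98
    endloop
  endfacet
  facet normal 0.9533 -0.3021 0.0000
    outer loop
      vertex 21.85 5.04 0.00
      vertex 24.10 12.14 25.98
      vertex 21.85 5.04 25.98
    endloop
  endfacet
endsolid part

The G0 Z moves step by Δz≈8.66 mm. Every layer's G1 loop is the same polygon, so the solid is a straight extrusion of it from z=0 to z≈26. Closing with flat bottom and top caps and triangulating gives 36 facets — a regular 10-sided prism (a cylinder approximated with 10 flat sides), circumscribed radius ≈ 12.1 mm, height ≈ 26 mm.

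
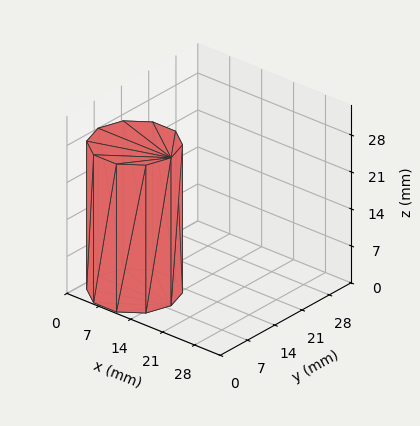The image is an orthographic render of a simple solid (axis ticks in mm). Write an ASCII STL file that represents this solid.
Reading the render: the shape is a regular 10-sided prism (a cylinder approximated with 10 flat sides), circumscribed radius ≈ 8 mm, height ≈ 28 mm (dimensions read to the nearest mm from the axis ticks). For the STL, each face is triangulated and given an outward normal.

solid part
  facet normal 0.0000 0.0000 -1.0000
    outer loop
      vertex 10.5 15.6 0.0
      vertex 14.5 12.7 0.0
      vertex 16.0 8.0 0.0
    endloop
  endfacet
  facet normal 0.0000 0.0000 -1.0000
    outer loop
      vertex 5.5 15.6 0.0
      vertex 10.5 15.6 0.0
      vertex 16.0 8.0 0.0
    endloop
  endfacet
  facet normal 0.0000 0.0000 -1.0000
    outer loop
      vertex 1.5 12.7 0.0
      vertex 5.5 15.6 0.0
      vertex 16.0 8.0 0.0
    endloop
  endfacet
  facet normal 0.0000 0.0000 -1.0000
    outer loop
      vertex 0.0 8.0 0.0
      vertex 1.5 12.7 0.0
      vertex 16.0 8.0 0.0
    endloop
  endfacet
  facet normal 0.0000 0.0000 -1.0000
    outer loop
      vertex 1.5 3.3 0.0
      vertex 0.0 8.0 0.0
      vertex 16.0 8.0 0.0
    endloop
  endfacet
  facet normal 0.0000 0.0000 -1.0000
    outer loop
      vertex 5.5 0.4 0.0
      vertex 1.5 3.3 0.0
      vertex 16.0 8.0 0.0
    endloop
  endfacet
  facet normal 0.0000 0.0000 -1.0000
    outer loop
      vertex 10.5 0.4 0.0
      vertex 5.5 0.4 0.0
      vertex 16.0 8.0 0.0
    endloop
  endfacet
  facet normal 0.0000 0.0000 -1.0000
    outer loop
      vertex 14.5 3.3 0.0
      vertex 10.5 0.4 0.0
      vertex 16.0 8.0 0.0
    endloop
  endfacet
  facet normal 0.0000 0.0000 1.0000
    outer loop
      vertex 16.0 8.0 28.0
      vertex 14.5 12.7 28.0
      vertex 10.5 15.6 28.0
    endloop
  endfacet
  facet normal 0.0000 0.0000 1.0000
    outer loop
      vertex 16.0 8.0 28.0
      vertex 10.5 15.6 28.0
      vertex 5.5 15.6 28.0
    endloop
  endfacet
  facet normal 0.0000 0.0000 1.0000
    outer loop
      vertex 16.0 8.0 28.0
      vertex 5.5 15.6 28.0
      vertex 1.5 12.7 28.0
    endloop
  endfacet
  facet normal 0.0000 0.0000 1.0000
    outer loop
      vertex 16.0 8.0 28.0
      vertex 1.5 12.7 28.0
      vertex 0.0 8.0 28.0
    endloop
  endfacet
  facet normal 0.0000 0.0000 1.0000
    outer loop
      vertex 16.0 8.0 28.0
      vertex 0.0 8.0 28.0
      vertex 1.5 3.3 28.0
    endloop
  endfacet
  facet normal 0.0000 0.0000 1.0000
    outer loop
      vertex 16.0 8.0 28.0
      vertex 1.5 3.3 28.0
      vertex 5.5 0.4 28.0
    endloop
  endfacet
  facet normal 0.0000 0.0000 1.0000
    outer loop
      vertex 16.0 8.0 28.0
      vertex 5.5 0.4 28.0
      vertex 10.5 0.4 28.0
    endloop
  endfacet
  facet normal 0.0000 0.0000 1.0000
    outer loop
      vertex 16.0 8.0 28.0
      vertex 10.5 0.4 28.0
      vertex 14.5 3.3 28.0
    endloop
  endfacet
  facet normal 0.9527 0.3040 0.0000
    outer loop
      vertex 16.0 8.0 0.0
      vertex 14.5 12.7 0.0
      vertex 14.5 12.7 28.0
    endloop
  endfacet
  facet normal 0.9527 0.3040 0.0000
    outer loop
      vertex 16.0 8.0 0.0
      vertex 14.5 12.7 28.0
      vertex 16.0 8.0 28.0
    endloop
  endfacet
  facet normal 0.5870 0.8096 0.0000
    outer loop
      vertex 14.5 12.7 0.0
      vertex 10.5 15.6 0.0
      vertex 10.5 15.6 28.0
    endloop
  endfacet
  facet normal 0.5870 0.8096 0.0000
    outer loop
      vertex 14.5 12.7 0.0
      vertex 10.5 15.6 28.0
      vertex 14.5 12.7 28.0
    endloop
  endfacet
  facet normal 0.0000 1.0000 0.0000
    outer loop
      vertex 10.5 15.6 0.0
      vertex 5.5 15.6 0.0
      vertex 5.5 15.6 28.0
    endloop
  endfacet
  facet normal 0.0000 1.0000 0.0000
    outer loop
      vertex 10.5 15.6 0.0
      vertex 5.5 15.6 28.0
      vertex 10.5 15.6 28.0
    endloop
  endfacet
  facet normal -0.5870 0.8096 0.0000
    outer loop
      vertex 5.5 15.6 0.0
      vertex 1.5 12.7 0.0
      vertex 1.5 12.7 28.0
    endloop
  endfacet
  facet normal -0.5870 0.8096 0.0000
    outer loop
      vertex 5.5 15.6 0.0
      vertex 1.5 12.7 28.0
      vertex 5.5 15.6 28.0
    endloop
  endfacet
  facet normal -0.9527 0.3040 0.0000
    outer loop
      vertex 1.5 12.7 0.0
      vertex 0.0 8.0 0.0
      vertex 0.0 8.0 28.0
    endloop
  endfacet
  facet normal -0.9527 0.3040 0.0000
    outer loop
      vertex 1.5 12.7 0.0
      vertex 0.0 8.0 28.0
      vertex 1.5 12.7 28.0
    endloop
  endfacet
  facet normal -0.9527 -0.3040 0.0000
    outer loop
      vertex 0.0 8.0 0.0
      vertex 1.5 3.3 0.0
      vertex 1.5 3.3 28.0
    endloop
  endfacet
  facet normal -0.9527 -0.3040 0.0000
    outer loop
      vertex 0.0 8.0 0.0
      vertex 1.5 3.3 28.0
      vertex 0.0 8.0 28.0
    endloop
  endfacet
  facet normal -0.5870 -0.8096 0.0000
    outer loop
      vertex 1.5 3.3 0.0
      vertex 5.5 0.4 0.0
      vertex 5.5 0.4 28.0
    endloop
  endfacet
  facet normal -0.5870 -0.8096 0.0000
    outer loop
      vertex 1.5 3.3 0.0
      vertex 5.5 0.4 28.0
      vertex 1.5 3.3 28.0
    endloop
  endfacet
  facet normal 0.0000 -1.0000 0.0000
    outer loop
      vertex 5.5 0.4 0.0
      vertex 10.5 0.4 0.0
      vertex 10.5 0.4 28.0
    endloop
  endfacet
  facet normal 0.0000 -1.0000 0.0000
    outer loop
      vertex 5.5 0.4 0.0
      vertex 10.5 0.4 28.0
      vertex 5.5 0.4 28.0
    endloop
  endfacet
  facet normal 0.5870 -0.8096 0.0000
    outer loop
      vertex 10.5 0.4 0.0
      vertex 14.5 3.3 0.0
      vertex 14.5 3.3 28.0
    endloop
  endfacet
  facet normal 0.5870 -0.8096 0.0000
    outer loop
      vertex 10.5 0.4 0.0
      vertex 14.5 3.3 28.0
      vertex 10.5 0.4 28.0
    endloop
  endfacet
  facet normal 0.9527 -0.3040 0.0000
    outer loop
      vertex 14.5 3.3 0.0
      vertex 16.0 8.0 0.0
      vertex 16.0 8.0 28.0
    endloop
  endfacet
  facet normal 0.9527 -0.3040 0.0000
    outer loop
      vertex 14.5 3.3 0.0
      vertex 16.0 8.0 28.0
      vertex 14.5 3.3 28.0
    endloop
  endfacet
endsolid part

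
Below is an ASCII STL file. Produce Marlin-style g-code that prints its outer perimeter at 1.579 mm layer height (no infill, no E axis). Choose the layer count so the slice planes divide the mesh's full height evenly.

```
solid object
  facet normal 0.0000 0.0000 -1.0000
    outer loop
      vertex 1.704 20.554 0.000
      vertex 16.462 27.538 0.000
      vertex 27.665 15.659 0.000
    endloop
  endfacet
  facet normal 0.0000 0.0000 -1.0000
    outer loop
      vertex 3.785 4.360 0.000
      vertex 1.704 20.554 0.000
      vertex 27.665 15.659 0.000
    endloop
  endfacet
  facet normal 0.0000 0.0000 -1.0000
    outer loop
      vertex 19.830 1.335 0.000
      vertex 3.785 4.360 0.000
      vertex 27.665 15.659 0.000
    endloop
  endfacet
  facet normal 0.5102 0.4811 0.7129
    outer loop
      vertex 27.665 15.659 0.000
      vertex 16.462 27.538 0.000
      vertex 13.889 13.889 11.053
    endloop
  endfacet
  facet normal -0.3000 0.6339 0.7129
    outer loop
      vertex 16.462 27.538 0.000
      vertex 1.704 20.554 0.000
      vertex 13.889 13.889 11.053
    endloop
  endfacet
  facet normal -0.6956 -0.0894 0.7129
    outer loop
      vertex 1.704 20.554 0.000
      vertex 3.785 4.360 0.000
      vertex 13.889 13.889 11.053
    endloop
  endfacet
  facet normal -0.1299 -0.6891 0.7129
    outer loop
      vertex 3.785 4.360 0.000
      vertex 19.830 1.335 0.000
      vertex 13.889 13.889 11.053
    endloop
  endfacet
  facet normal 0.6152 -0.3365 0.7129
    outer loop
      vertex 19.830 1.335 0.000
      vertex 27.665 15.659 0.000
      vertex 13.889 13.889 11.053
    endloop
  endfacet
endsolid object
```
; perimeter-only toolpath
G21 ; units = mm
G90 ; absolute positioning
G28 ; home
; layer 1
G0 Z1.579
G0 X25.697 Y15.406
G1 X16.094 Y25.588
G1 X3.445 Y19.602
G1 X5.228 Y5.721
G1 X18.981 Y3.128
G1 X25.697 Y15.406
; layer 2
G0 Z3.158
G0 X23.729 Y15.153
G1 X15.727 Y23.638
G1 X5.185 Y18.650
G1 X6.672 Y7.083
G1 X18.133 Y4.922
G1 X23.729 Y15.153
; layer 3
G0 Z4.737
G0 X21.761 Y14.900
G1 X15.359 Y21.688
G1 X6.926 Y17.698
G1 X8.115 Y8.444
G1 X17.284 Y6.715
G1 X21.761 Y14.900
; layer 4
G0 Z6.316
G0 X19.793 Y14.648
G1 X14.992 Y19.739
G1 X8.667 Y16.745
G1 X9.559 Y9.805
G1 X16.435 Y8.509
G1 X19.793 Y14.648
; layer 5
G0 Z7.895
G0 X17.825 Y14.395
G1 X14.624 Y17.789
G1 X10.408 Y15.793
G1 X11.002 Y11.166
G1 X15.586 Y10.302
G1 X17.825 Y14.395
; layer 6
G0 Z9.474
G0 X15.857 Y14.142
G1 X14.257 Y15.839
G1 X12.148 Y14.841
G1 X12.446 Y12.528
G1 X14.738 Y12.096
G1 X15.857 Y14.142
M2 ; end

The solid is a regular 5-sided pyramid, base circumscribed radius ≈ 13.9 mm, apex at z ≈ 11.1 mm. Slicing at Δz = 1.579 mm — 7 equal slices spanning the solid's height, so layer i sits at z = i·h/7 — gives 6 non-empty perimeters. Each is a 5-segment closed polygon; G0 lifts to the layer z and rapids to the start vertex, then G1 traces the edges. The cross-section shrinks linearly with z (the slice at the apex is degenerate and omitted).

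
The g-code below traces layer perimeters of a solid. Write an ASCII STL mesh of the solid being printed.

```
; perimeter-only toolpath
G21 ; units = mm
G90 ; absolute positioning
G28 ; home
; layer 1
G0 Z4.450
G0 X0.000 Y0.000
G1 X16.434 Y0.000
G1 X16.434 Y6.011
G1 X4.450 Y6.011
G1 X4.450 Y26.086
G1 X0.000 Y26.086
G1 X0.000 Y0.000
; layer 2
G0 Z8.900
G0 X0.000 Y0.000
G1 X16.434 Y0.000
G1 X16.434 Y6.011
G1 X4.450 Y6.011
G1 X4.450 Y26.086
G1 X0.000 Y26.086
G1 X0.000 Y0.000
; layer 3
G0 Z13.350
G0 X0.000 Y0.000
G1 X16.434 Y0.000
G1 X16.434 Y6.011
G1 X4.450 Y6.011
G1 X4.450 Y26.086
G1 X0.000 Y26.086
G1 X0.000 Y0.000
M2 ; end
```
solid part
  facet normal 0.0000 0.0000 -1.0000
    outer loop
      vertex 16.434 6.011 0.000
      vertex 16.434 0.000 0.000
      vertex 0.000 0.000 0.000
    endloop
  endfacet
  facet normal 0.0000 0.0000 -1.0000
    outer loop
      vertex 4.450 6.011 0.000
      vertex 16.434 6.011 0.000
      vertex 0.000 0.000 0.000
    endloop
  endfacet
  facet normal 0.0000 0.0000 -1.0000
    outer loop
      vertex 4.450 26.086 0.000
      vertex 4.450 6.011 0.000
      vertex 0.000 0.000 0.000
    endloop
  endfacet
  facet normal 0.0000 0.0000 -1.0000
    outer loop
      vertex 0.000 26.086 0.000
      vertex 4.450 26.086 0.000
      vertex 0.000 0.000 0.000
    endloop
  endfacet
  facet normal 0.0000 0.0000 1.0000
    outer loop
      vertex 0.000 0.000 13.350
      vertex 16.434 0.000 13.350
      vertex 16.434 6.011 13.350
    endloop
  endfacet
  facet normal 0.0000 0.0000 1.0000
    outer loop
      vertex 0.000 0.000 13.350
      vertex 16.434 6.011 13.350
      vertex 4.450 6.011 13.350
    endloop
  endfacet
  facet normal 0.0000 0.0000 1.0000
    outer loop
      vertex 0.000 0.000 13.350
      vertex 4.450 6.011 13.350
      vertex 4.450 26.086 13.350
    endloop
  endfacet
  facet normal 0.0000 0.0000 1.0000
    outer loop
      vertex 0.000 0.000 13.350
      vertex 4.450 26.086 13.350
      vertex 0.000 26.086 13.350
    endloop
  endfacet
  facet normal 0.0000 -1.0000 0.0000
    outer loop
      vertex 0.000 0.000 0.000
      vertex 16.434 0.000 0.000
      vertex 16.434 0.000 13.350
    endloop
  endfacet
  facet normal 0.0000 -1.0000 0.0000
    outer loop
      vertex 0.000 0.000 0.000
      vertex 16.434 0.000 13.350
      vertex 0.000 0.000 13.350
    endloop
  endfacet
  facet normal 1.0000 0.0000 0.0000
    outer loop
      vertex 16.434 0.000 0.000
      vertex 16.434 6.011 0.000
      vertex 16.434 6.011 13.350
    endloop
  endfacet
  facet normal 1.0000 0.0000 0.0000
    outer loop
      vertex 16.434 0.000 0.000
      vertex 16.434 6.011 13.350
      vertex 16.434 0.000 13.350
    endloop
  endfacet
  facet normal 0.0000 1.0000 0.0000
    outer loop
      vertex 16.434 6.011 0.000
      vertex 4.450 6.011 0.000
      vertex 4.450 6.011 13.350
    endloop
  endfacet
  facet normal 0.0000 1.0000 0.0000
    outer loop
      vertex 16.434 6.011 0.000
      vertex 4.450 6.011 13.350
      vertex 16.434 6.011 13.350
    endloop
  endfacet
  facet normal 1.0000 0.0000 0.0000
    outer loop
      vertex 4.450 6.011 0.000
      vertex 4.450 26.086 0.000
      vertex 4.450 26.086 13.350
    endloop
  endfacet
  facet normal 1.0000 0.0000 0.0000
    outer loop
      vertex 4.450 6.011 0.000
      vertex 4.450 26.086 13.350
      vertex 4.450 6.011 13.350
    endloop
  endfacet
  facet normal 0.0000 1.0000 0.0000
    outer loop
      vertex 4.450 26.086 0.000
      vertex 0.000 26.086 0.000
      vertex 0.000 26.086 13.350
    endloop
  endfacet
  facet normal 0.0000 1.0000 0.0000
    outer loop
      vertex 4.450 26.086 0.000
      vertex 0.000 26.086 13.350
      vertex 4.450 26.086 13.350
    endloop
  endfacet
  facet normal -1.0000 0.0000 0.0000
    outer loop
      vertex 0.000 26.086 0.000
      vertex 0.000 0.000 0.000
      vertex 0.000 0.000 13.350
    endloop
  endfacet
  facet normal -1.0000 0.0000 0.0000
    outer loop
      vertex 0.000 26.086 0.000
      vertex 0.000 0.000 13.350
      vertex 0.000 26.086 13.350
    endloop
  endfacet
endsolid part

The G0 Z moves step by Δz≈4.450 mm. Every layer's G1 loop is the same polygon, so the solid is a straight extrusion of it from z=0 to z≈13.3. Closing with flat bottom and top caps and triangulating gives 20 facets — an L-shaped prism: outer 16.4 × 26.1 mm, arm thicknesses ≈ 6.01 mm (horizontal) and 4.45 mm (vertical), extruded 13.3 mm in z.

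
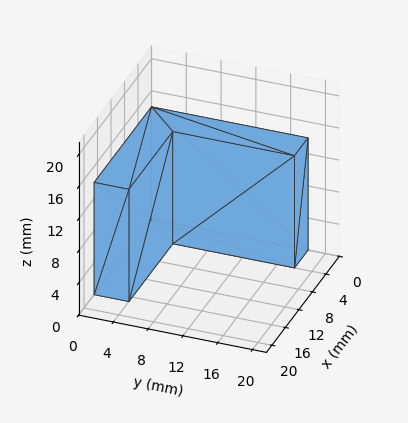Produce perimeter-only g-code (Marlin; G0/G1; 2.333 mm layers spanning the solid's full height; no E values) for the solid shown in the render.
Reading the render: the shape is an L-shaped prism: outer 17 × 18 mm, arm thicknesses ≈ 4 mm (horizontal) and 4 mm (vertical), extruded 14 mm in z (dimensions read to the nearest mm from the axis ticks). For the g-code, the solid's height is divided into equal slices at the stated Δz and each level perimeter traced with G1 moves after a G0 lift.

; perimeter-only toolpath
G21 ; units = mm
G90 ; absolute positioning
G28 ; home
; layer 1
G0 Z2.333
G0 X0.000 Y0.000
G1 X17.000 Y0.000
G1 X17.000 Y4.000
G1 X4.000 Y4.000
G1 X4.000 Y18.000
G1 X0.000 Y18.000
G1 X0.000 Y0.000
; layer 2
G0 Z4.667
G0 X0.000 Y0.000
G1 X17.000 Y0.000
G1 X17.000 Y4.000
G1 X4.000 Y4.000
G1 X4.000 Y18.000
G1 X0.000 Y18.000
G1 X0.000 Y0.000
; layer 3
G0 Z7.000
G0 X0.000 Y0.000
G1 X17.000 Y0.000
G1 X17.000 Y4.000
G1 X4.000 Y4.000
G1 X4.000 Y18.000
G1 X0.000 Y18.000
G1 X0.000 Y0.000
; layer 4
G0 Z9.333
G0 X0.000 Y0.000
G1 X17.000 Y0.000
G1 X17.000 Y4.000
G1 X4.000 Y4.000
G1 X4.000 Y18.000
G1 X0.000 Y18.000
G1 X0.000 Y0.000
; layer 5
G0 Z11.667
G0 X0.000 Y0.000
G1 X17.000 Y0.000
G1 X17.000 Y4.000
G1 X4.000 Y4.000
G1 X4.000 Y18.000
G1 X0.000 Y18.000
G1 X0.000 Y0.000
; layer 6
G0 Z14.000
G0 X0.000 Y0.000
G1 X17.000 Y0.000
G1 X17.000 Y4.000
G1 X4.000 Y4.000
G1 X4.000 Y18.000
G1 X0.000 Y18.000
G1 X0.000 Y0.000
M2 ; end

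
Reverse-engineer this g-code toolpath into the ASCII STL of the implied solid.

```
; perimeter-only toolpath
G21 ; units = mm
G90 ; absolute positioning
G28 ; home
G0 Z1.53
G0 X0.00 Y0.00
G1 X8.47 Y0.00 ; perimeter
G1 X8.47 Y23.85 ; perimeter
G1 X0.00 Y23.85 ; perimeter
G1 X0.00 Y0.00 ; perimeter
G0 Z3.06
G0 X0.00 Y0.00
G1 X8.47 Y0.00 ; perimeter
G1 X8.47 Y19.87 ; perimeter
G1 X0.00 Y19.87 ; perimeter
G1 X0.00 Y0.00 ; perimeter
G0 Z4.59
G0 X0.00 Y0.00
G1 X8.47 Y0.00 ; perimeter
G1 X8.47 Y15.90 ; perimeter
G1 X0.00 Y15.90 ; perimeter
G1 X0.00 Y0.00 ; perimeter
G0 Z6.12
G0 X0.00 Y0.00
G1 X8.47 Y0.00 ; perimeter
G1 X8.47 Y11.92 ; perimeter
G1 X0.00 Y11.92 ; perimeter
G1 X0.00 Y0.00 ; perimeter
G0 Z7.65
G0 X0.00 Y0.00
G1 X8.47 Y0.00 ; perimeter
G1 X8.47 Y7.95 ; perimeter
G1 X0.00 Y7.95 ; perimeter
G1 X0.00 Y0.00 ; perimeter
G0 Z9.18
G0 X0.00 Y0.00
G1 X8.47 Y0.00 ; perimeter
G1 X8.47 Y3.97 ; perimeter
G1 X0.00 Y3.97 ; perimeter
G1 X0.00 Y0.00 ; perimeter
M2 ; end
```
solid part
  facet normal 0.0000 0.0000 -1.0000
    outer loop
      vertex 8.47 27.82 0.00
      vertex 8.47 0.00 0.00
      vertex 0.00 0.00 0.00
    endloop
  endfacet
  facet normal 0.0000 0.0000 -1.0000
    outer loop
      vertex 0.00 27.82 0.00
      vertex 8.47 27.82 0.00
      vertex 0.00 0.00 0.00
    endloop
  endfacet
  facet normal 0.0000 -1.0000 0.0000
    outer loop
      vertex 0.00 0.00 0.00
      vertex 8.47 0.00 0.00
      vertex 8.47 0.00 10.71
    endloop
  endfacet
  facet normal 0.0000 -1.0000 0.0000
    outer loop
      vertex 0.00 0.00 0.00
      vertex 8.47 0.00 10.71
      vertex 0.00 0.00 10.71
    endloop
  endfacet
  facet normal 0.0000 0.3593 0.9332
    outer loop
      vertex 0.00 0.00 10.71
      vertex 8.47 0.00 10.71
      vertex 8.47 27.82 0.00
    endloop
  endfacet
  facet normal 0.0000 0.3593 0.9332
    outer loop
      vertex 0.00 0.00 10.71
      vertex 8.47 27.82 0.00
      vertex 0.00 27.82 0.00
    endloop
  endfacet
  facet normal -1.0000 0.0000 0.0000
    outer loop
      vertex 0.00 0.00 10.71
      vertex 0.00 27.82 0.00
      vertex 0.00 0.00 0.00
    endloop
  endfacet
  facet normal 1.0000 0.0000 0.0000
    outer loop
      vertex 8.47 0.00 0.00
      vertex 8.47 27.82 0.00
      vertex 8.47 0.00 10.71
    endloop
  endfacet
endsolid part

The G0 Z moves step by Δz≈1.53 mm. The G1 loops shrink linearly with z, so the solid tapers from its base footprint up to z≈10.7. Closing with a flat bottom cap and the tapered top and triangulating gives 8 facets — a wedge (ramp): 8.47 × 27.8 mm base, rising to 10.7 mm along the y=0 edge and sloping linearly to z=0 at y=27.8.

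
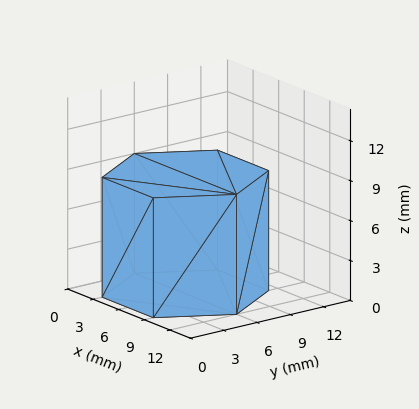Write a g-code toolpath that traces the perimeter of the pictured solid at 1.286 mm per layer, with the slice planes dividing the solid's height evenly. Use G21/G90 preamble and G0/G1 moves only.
Reading the render: the shape is a regular 6-sided prism (a cylinder approximated with 6 flat sides), circumscribed radius ≈ 6 mm, height ≈ 9 mm (dimensions read to the nearest mm from the axis ticks). For the g-code, the solid's height is divided into equal slices at the stated Δz and each level perimeter traced with G1 moves after a G0 lift.

; perimeter-only toolpath
G21 ; units = mm
G90 ; absolute positioning
G28 ; home
; layer 1
G0 Z1.286
G0 X12.000 Y6.000
G1 X9.000 Y11.196
G1 X3.000 Y11.196
G1 X0.000 Y6.000
G1 X3.000 Y0.804
G1 X9.000 Y0.804
G1 X12.000 Y6.000
; layer 2
G0 Z2.571
G0 X12.000 Y6.000
G1 X9.000 Y11.196
G1 X3.000 Y11.196
G1 X0.000 Y6.000
G1 X3.000 Y0.804
G1 X9.000 Y0.804
G1 X12.000 Y6.000
; layer 3
G0 Z3.857
G0 X12.000 Y6.000
G1 X9.000 Y11.196
G1 X3.000 Y11.196
G1 X0.000 Y6.000
G1 X3.000 Y0.804
G1 X9.000 Y0.804
G1 X12.000 Y6.000
; layer 4
G0 Z5.143
G0 X12.000 Y6.000
G1 X9.000 Y11.196
G1 X3.000 Y11.196
G1 X0.000 Y6.000
G1 X3.000 Y0.804
G1 X9.000 Y0.804
G1 X12.000 Y6.000
; layer 5
G0 Z6.429
G0 X12.000 Y6.000
G1 X9.000 Y11.196
G1 X3.000 Y11.196
G1 X0.000 Y6.000
G1 X3.000 Y0.804
G1 X9.000 Y0.804
G1 X12.000 Y6.000
; layer 6
G0 Z7.714
G0 X12.000 Y6.000
G1 X9.000 Y11.196
G1 X3.000 Y11.196
G1 X0.000 Y6.000
G1 X3.000 Y0.804
G1 X9.000 Y0.804
G1 X12.000 Y6.000
; layer 7
G0 Z9.000
G0 X12.000 Y6.000
G1 X9.000 Y11.196
G1 X3.000 Y11.196
G1 X0.000 Y6.000
G1 X3.000 Y0.804
G1 X9.000 Y0.804
G1 X12.000 Y6.000
M2 ; end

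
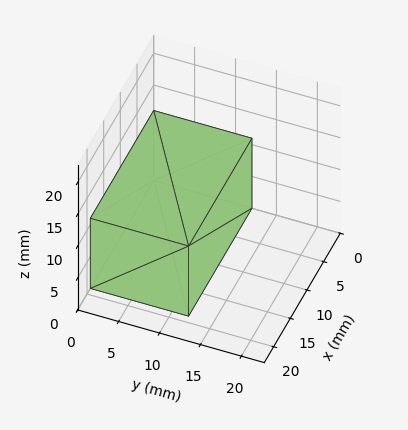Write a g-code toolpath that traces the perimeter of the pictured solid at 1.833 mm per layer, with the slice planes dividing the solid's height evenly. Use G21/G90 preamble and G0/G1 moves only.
Reading the render: the shape is a rectangular box, roughly 19 × 12 mm footprint and 11 mm tall (dimensions read to the nearest mm from the axis ticks). For the g-code, the solid's height is divided into equal slices at the stated Δz and each level perimeter traced with G1 moves after a G0 lift.

; perimeter-only toolpath
G21 ; units = mm
G90 ; absolute positioning
G28 ; home
; layer 1
G0 Z1.833
G0 X0.000 Y0.000
G1 X19.000 Y0.000
G1 X19.000 Y12.000
G1 X0.000 Y12.000
G1 X0.000 Y0.000
; layer 2
G0 Z3.667
G0 X0.000 Y0.000
G1 X19.000 Y0.000
G1 X19.000 Y12.000
G1 X0.000 Y12.000
G1 X0.000 Y0.000
; layer 3
G0 Z5.500
G0 X0.000 Y0.000
G1 X19.000 Y0.000
G1 X19.000 Y12.000
G1 X0.000 Y12.000
G1 X0.000 Y0.000
; layer 4
G0 Z7.333
G0 X0.000 Y0.000
G1 X19.000 Y0.000
G1 X19.000 Y12.000
G1 X0.000 Y12.000
G1 X0.000 Y0.000
; layer 5
G0 Z9.167
G0 X0.000 Y0.000
G1 X19.000 Y0.000
G1 X19.000 Y12.000
G1 X0.000 Y12.000
G1 X0.000 Y0.000
; layer 6
G0 Z11.000
G0 X0.000 Y0.000
G1 X19.000 Y0.000
G1 X19.000 Y12.000
G1 X0.000 Y12.000
G1 X0.000 Y0.000
M2 ; end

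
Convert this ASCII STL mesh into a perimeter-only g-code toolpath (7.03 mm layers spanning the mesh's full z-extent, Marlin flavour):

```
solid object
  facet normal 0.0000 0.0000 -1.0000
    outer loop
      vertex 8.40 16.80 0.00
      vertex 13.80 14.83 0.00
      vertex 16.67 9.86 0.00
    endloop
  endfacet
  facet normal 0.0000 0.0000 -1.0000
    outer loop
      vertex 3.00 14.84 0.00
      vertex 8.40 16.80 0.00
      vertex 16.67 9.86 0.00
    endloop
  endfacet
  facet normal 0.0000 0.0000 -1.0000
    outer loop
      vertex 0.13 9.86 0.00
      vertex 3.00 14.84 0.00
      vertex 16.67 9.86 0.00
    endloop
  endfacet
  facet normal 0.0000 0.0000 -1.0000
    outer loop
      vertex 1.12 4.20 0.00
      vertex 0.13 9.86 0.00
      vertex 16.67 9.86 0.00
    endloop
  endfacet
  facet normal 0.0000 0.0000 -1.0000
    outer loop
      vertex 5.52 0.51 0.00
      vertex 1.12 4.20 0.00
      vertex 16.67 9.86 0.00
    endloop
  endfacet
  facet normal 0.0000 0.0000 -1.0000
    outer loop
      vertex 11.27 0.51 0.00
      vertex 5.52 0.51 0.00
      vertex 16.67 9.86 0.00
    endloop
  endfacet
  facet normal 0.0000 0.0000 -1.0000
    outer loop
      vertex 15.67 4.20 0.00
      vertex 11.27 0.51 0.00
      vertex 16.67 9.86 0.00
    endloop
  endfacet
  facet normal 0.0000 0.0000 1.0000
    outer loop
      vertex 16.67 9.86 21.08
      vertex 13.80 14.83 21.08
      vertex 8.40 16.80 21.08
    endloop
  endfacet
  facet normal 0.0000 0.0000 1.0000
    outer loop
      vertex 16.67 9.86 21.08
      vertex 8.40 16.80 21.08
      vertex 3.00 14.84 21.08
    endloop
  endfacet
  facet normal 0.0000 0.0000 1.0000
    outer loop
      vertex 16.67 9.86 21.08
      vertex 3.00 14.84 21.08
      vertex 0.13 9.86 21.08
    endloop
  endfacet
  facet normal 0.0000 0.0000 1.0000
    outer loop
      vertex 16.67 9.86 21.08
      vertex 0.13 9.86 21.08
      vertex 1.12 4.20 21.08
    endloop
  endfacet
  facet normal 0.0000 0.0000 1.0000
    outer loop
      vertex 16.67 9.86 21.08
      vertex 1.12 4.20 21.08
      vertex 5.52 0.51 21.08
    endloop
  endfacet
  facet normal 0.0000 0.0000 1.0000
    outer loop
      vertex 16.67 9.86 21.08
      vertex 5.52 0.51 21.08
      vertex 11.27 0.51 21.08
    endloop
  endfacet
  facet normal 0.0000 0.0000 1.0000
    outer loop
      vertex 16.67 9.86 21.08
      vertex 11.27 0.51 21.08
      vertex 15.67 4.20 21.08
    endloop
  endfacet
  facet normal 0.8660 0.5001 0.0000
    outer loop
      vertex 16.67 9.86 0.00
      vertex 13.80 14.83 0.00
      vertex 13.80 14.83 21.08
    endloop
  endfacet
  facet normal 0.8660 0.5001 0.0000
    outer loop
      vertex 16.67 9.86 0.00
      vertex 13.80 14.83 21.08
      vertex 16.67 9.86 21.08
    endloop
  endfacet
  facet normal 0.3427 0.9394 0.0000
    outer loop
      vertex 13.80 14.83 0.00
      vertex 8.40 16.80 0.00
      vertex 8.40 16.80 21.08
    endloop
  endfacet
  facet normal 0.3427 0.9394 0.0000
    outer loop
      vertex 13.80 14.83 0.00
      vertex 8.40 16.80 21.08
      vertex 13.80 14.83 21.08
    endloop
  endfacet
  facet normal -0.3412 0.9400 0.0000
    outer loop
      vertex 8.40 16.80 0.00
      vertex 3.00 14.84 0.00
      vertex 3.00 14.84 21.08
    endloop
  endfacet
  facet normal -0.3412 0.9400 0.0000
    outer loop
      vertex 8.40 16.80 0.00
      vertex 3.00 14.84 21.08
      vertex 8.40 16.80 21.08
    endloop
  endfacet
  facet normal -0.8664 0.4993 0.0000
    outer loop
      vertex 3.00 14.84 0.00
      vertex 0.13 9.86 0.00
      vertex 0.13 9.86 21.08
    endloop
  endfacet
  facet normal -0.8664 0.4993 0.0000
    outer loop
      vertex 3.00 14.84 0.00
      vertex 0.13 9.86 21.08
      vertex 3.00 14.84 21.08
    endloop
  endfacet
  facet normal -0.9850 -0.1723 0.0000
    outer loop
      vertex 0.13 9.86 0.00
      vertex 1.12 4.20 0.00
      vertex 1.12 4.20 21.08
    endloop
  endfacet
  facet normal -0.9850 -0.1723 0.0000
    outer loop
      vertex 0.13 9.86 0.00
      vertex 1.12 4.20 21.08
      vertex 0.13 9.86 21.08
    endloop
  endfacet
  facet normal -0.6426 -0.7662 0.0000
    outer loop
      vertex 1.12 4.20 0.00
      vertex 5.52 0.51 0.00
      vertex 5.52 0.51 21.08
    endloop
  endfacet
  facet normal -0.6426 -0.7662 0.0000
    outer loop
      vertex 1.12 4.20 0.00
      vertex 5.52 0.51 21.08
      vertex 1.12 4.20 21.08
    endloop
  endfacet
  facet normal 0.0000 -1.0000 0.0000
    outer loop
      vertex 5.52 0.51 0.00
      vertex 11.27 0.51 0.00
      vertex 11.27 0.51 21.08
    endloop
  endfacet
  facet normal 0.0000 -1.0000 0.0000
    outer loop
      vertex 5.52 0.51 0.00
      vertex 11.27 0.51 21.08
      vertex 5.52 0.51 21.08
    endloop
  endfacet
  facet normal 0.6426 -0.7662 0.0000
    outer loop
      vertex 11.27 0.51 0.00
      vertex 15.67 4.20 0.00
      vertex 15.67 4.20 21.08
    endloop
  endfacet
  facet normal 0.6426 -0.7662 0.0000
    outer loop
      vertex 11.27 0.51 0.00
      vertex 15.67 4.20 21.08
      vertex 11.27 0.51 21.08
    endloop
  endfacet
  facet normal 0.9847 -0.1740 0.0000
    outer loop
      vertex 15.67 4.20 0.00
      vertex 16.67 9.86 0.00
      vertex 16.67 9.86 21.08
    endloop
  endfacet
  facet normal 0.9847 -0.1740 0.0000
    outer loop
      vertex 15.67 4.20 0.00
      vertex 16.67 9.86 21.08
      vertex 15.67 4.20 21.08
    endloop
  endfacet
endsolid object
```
; perimeter-only toolpath
G21 ; units = mm
G90 ; absolute positioning
G28 ; home
; layer 1
G0 Z7.03
G0 X16.67 Y9.86
G1 X13.80 Y14.83
G1 X8.40 Y16.80
G1 X3.00 Y14.84
G1 X0.13 Y9.86
G1 X1.12 Y4.20
G1 X5.52 Y0.51
G1 X11.27 Y0.51
G1 X15.67 Y4.20
G1 X16.67 Y9.86
; layer 2
G0 Z14.05
G0 X16.67 Y9.86
G1 X13.80 Y14.83
G1 X8.40 Y16.80
G1 X3.00 Y14.84
G1 X0.13 Y9.86
G1 X1.12 Y4.20
G1 X5.52 Y0.51
G1 X11.27 Y0.51
G1 X15.67 Y4.20
G1 X16.67 Y9.86
; layer 3
G0 Z21.08
G0 X16.67 Y9.86
G1 X13.80 Y14.83
G1 X8.40 Y16.80
G1 X3.00 Y14.84
G1 X0.13 Y9.86
G1 X1.12 Y4.20
G1 X5.52 Y0.51
G1 X11.27 Y0.51
G1 X15.67 Y4.20
G1 X16.67 Y9.86
M2 ; end

The solid is a regular 9-sided prism (a cylinder approximated with 9 flat sides), circumscribed radius ≈ 8.4 mm, height ≈ 21.1 mm. Slicing at Δz = 7.03 mm — 3 equal slices spanning the solid's height, so layer i sits at z = i·h/3 — gives 3 non-empty perimeters. Each is a 9-segment closed polygon; G0 lifts to the layer z and rapids to the start vertex, then G1 traces the edges.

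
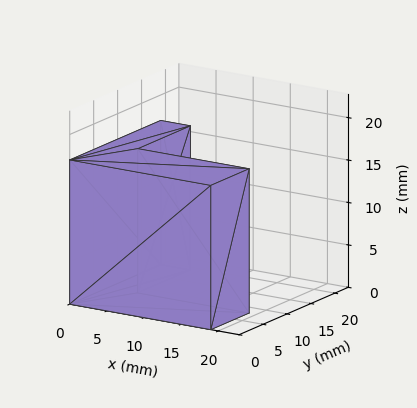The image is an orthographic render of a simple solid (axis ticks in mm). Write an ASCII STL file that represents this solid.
Reading the render: the shape is an L-shaped prism: outer 19 × 19 mm, arm thicknesses ≈ 8 mm (horizontal) and 4 mm (vertical), extruded 17 mm in z (dimensions read to the nearest mm from the axis ticks). For the STL, each face is triangulated and given an outward normal.

solid part
  facet normal 0.0000 0.0000 -1.0000
    outer loop
      vertex 19.000 8.000 0.000
      vertex 19.000 0.000 0.000
      vertex 0.000 0.000 0.000
    endloop
  endfacet
  facet normal 0.0000 0.0000 -1.0000
    outer loop
      vertex 4.000 8.000 0.000
      vertex 19.000 8.000 0.000
      vertex 0.000 0.000 0.000
    endloop
  endfacet
  facet normal 0.0000 0.0000 -1.0000
    outer loop
      vertex 4.000 19.000 0.000
      vertex 4.000 8.000 0.000
      vertex 0.000 0.000 0.000
    endloop
  endfacet
  facet normal 0.0000 0.0000 -1.0000
    outer loop
      vertex 0.000 19.000 0.000
      vertex 4.000 19.000 0.000
      vertex 0.000 0.000 0.000
    endloop
  endfacet
  facet normal 0.0000 0.0000 1.0000
    outer loop
      vertex 0.000 0.000 17.000
      vertex 19.000 0.000 17.000
      vertex 19.000 8.000 17.000
    endloop
  endfacet
  facet normal 0.0000 0.0000 1.0000
    outer loop
      vertex 0.000 0.000 17.000
      vertex 19.000 8.000 17.000
      vertex 4.000 8.000 17.000
    endloop
  endfacet
  facet normal 0.0000 0.0000 1.0000
    outer loop
      vertex 0.000 0.000 17.000
      vertex 4.000 8.000 17.000
      vertex 4.000 19.000 17.000
    endloop
  endfacet
  facet normal 0.0000 0.0000 1.0000
    outer loop
      vertex 0.000 0.000 17.000
      vertex 4.000 19.000 17.000
      vertex 0.000 19.000 17.000
    endloop
  endfacet
  facet normal 0.0000 -1.0000 0.0000
    outer loop
      vertex 0.000 0.000 0.000
      vertex 19.000 0.000 0.000
      vertex 19.000 0.000 17.000
    endloop
  endfacet
  facet normal 0.0000 -1.0000 0.0000
    outer loop
      vertex 0.000 0.000 0.000
      vertex 19.000 0.000 17.000
      vertex 0.000 0.000 17.000
    endloop
  endfacet
  facet normal 1.0000 0.0000 0.0000
    outer loop
      vertex 19.000 0.000 0.000
      vertex 19.000 8.000 0.000
      vertex 19.000 8.000 17.000
    endloop
  endfacet
  facet normal 1.0000 0.0000 0.0000
    outer loop
      vertex 19.000 0.000 0.000
      vertex 19.000 8.000 17.000
      vertex 19.000 0.000 17.000
    endloop
  endfacet
  facet normal 0.0000 1.0000 0.0000
    outer loop
      vertex 19.000 8.000 0.000
      vertex 4.000 8.000 0.000
      vertex 4.000 8.000 17.000
    endloop
  endfacet
  facet normal 0.0000 1.0000 0.0000
    outer loop
      vertex 19.000 8.000 0.000
      vertex 4.000 8.000 17.000
      vertex 19.000 8.000 17.000
    endloop
  endfacet
  facet normal 1.0000 0.0000 0.0000
    outer loop
      vertex 4.000 8.000 0.000
      vertex 4.000 19.000 0.000
      vertex 4.000 19.000 17.000
    endloop
  endfacet
  facet normal 1.0000 0.0000 0.0000
    outer loop
      vertex 4.000 8.000 0.000
      vertex 4.000 19.000 17.000
      vertex 4.000 8.000 17.000
    endloop
  endfacet
  facet normal 0.0000 1.0000 0.0000
    outer loop
      vertex 4.000 19.000 0.000
      vertex 0.000 19.000 0.000
      vertex 0.000 19.000 17.000
    endloop
  endfacet
  facet normal 0.0000 1.0000 0.0000
    outer loop
      vertex 4.000 19.000 0.000
      vertex 0.000 19.000 17.000
      vertex 4.000 19.000 17.000
    endloop
  endfacet
  facet normal -1.0000 0.0000 0.0000
    outer loop
      vertex 0.000 19.000 0.000
      vertex 0.000 0.000 0.000
      vertex 0.000 0.000 17.000
    endloop
  endfacet
  facet normal -1.0000 0.0000 0.0000
    outer loop
      vertex 0.000 19.000 0.000
      vertex 0.000 0.000 17.000
      vertex 0.000 19.000 17.000
    endloop
  endfacet
endsolid part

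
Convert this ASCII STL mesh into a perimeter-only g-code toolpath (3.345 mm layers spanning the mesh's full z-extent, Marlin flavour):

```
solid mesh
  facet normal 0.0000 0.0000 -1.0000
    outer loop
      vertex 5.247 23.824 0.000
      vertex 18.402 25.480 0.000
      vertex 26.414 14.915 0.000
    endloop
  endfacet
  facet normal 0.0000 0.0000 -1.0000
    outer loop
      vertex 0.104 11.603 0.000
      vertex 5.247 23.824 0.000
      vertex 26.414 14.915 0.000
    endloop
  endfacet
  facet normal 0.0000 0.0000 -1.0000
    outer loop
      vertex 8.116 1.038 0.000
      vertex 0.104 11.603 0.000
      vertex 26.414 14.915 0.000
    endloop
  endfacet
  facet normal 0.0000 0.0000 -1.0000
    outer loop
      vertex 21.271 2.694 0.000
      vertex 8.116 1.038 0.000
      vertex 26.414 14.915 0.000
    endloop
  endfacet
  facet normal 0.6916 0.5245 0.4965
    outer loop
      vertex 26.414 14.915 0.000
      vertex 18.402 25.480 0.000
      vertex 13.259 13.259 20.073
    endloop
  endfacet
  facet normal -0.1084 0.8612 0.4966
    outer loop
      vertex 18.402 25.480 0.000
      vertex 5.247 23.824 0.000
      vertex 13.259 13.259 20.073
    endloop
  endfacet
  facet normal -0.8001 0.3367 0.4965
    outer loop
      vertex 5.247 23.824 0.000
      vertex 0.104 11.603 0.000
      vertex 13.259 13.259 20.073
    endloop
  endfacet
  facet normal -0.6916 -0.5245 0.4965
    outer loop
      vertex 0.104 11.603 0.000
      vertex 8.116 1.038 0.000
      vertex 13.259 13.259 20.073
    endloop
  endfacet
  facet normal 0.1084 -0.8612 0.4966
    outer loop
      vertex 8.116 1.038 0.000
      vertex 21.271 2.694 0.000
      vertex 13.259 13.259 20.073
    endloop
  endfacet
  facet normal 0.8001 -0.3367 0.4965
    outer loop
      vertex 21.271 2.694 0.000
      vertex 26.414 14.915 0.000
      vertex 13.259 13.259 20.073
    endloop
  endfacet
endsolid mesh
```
; perimeter-only toolpath
G21 ; units = mm
G90 ; absolute positioning
G28 ; home
; layer 1
G0 Z3.345
G0 X24.222 Y14.639
G1 X17.545 Y23.443
G1 X6.582 Y22.063
G1 X2.296 Y11.879
G1 X8.973 Y3.075
G1 X19.936 Y4.455
G1 X24.222 Y14.639
; layer 2
G0 Z6.691
G0 X22.029 Y14.363
G1 X16.688 Y21.406
G1 X7.918 Y20.302
G1 X4.489 Y12.155
G1 X9.830 Y5.112
G1 X18.600 Y6.216
G1 X22.029 Y14.363
; layer 3
G0 Z10.037
G0 X19.837 Y14.087
G1 X15.831 Y19.370
G1 X9.253 Y18.541
G1 X6.681 Y12.431
G1 X10.688 Y7.149
G1 X17.265 Y7.976
G1 X19.837 Y14.087
; layer 4
G0 Z13.382
G0 X17.644 Y13.811
G1 X14.973 Y17.333
G1 X10.588 Y16.781
G1 X8.874 Y12.707
G1 X11.545 Y9.185
G1 X15.930 Y9.737
G1 X17.644 Y13.811
; layer 5
G0 Z16.727
G0 X15.452 Y13.535
G1 X14.116 Y15.296
G1 X11.924 Y15.020
G1 X11.066 Y12.983
G1 X12.402 Y11.222
G1 X14.594 Y11.498
G1 X15.452 Y13.535
M2 ; end

The solid is a regular 6-sided pyramid, base circumscribed radius ≈ 13.3 mm, apex at z ≈ 20.1 mm. Slicing at Δz = 3.345 mm — 6 equal slices spanning the solid's height, so layer i sits at z = i·h/6 — gives 5 non-empty perimeters. Each is a 6-segment closed polygon; G0 lifts to the layer z and rapids to the start vertex, then G1 traces the edges. The cross-section shrinks linearly with z (the slice at the apex is degenerate and omitted).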